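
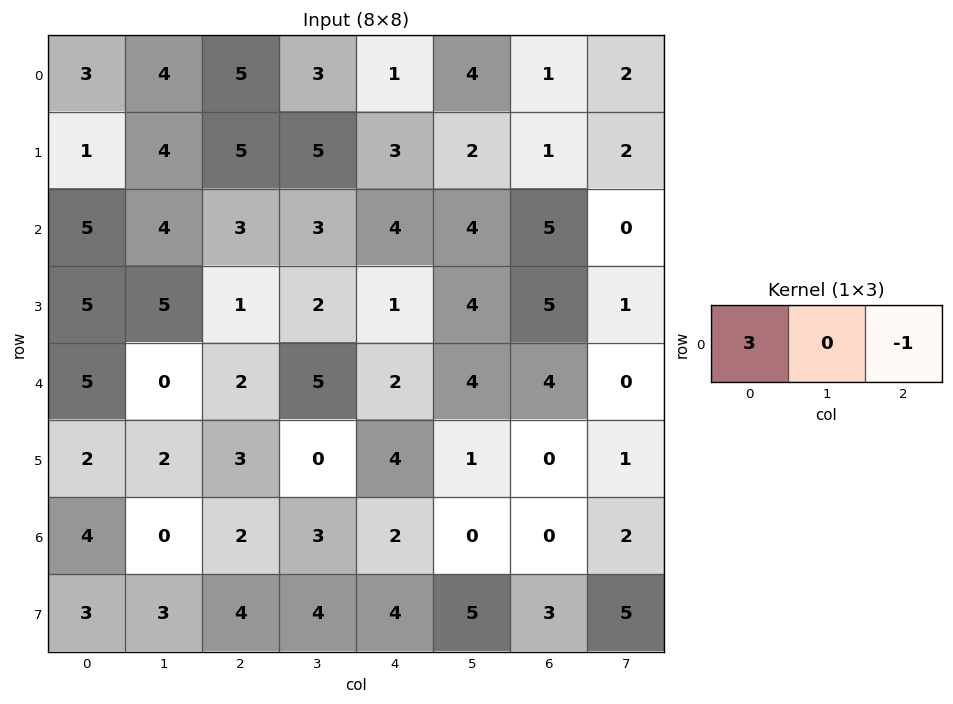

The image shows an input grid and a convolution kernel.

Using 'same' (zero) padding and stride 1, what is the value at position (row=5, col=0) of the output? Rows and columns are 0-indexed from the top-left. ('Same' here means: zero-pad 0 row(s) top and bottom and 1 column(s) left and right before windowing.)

The receptive field on the zero-padded input at this output position is [0 2 2]. Elementwise product with the kernel and sum: 0·3 + 2·-1.

-2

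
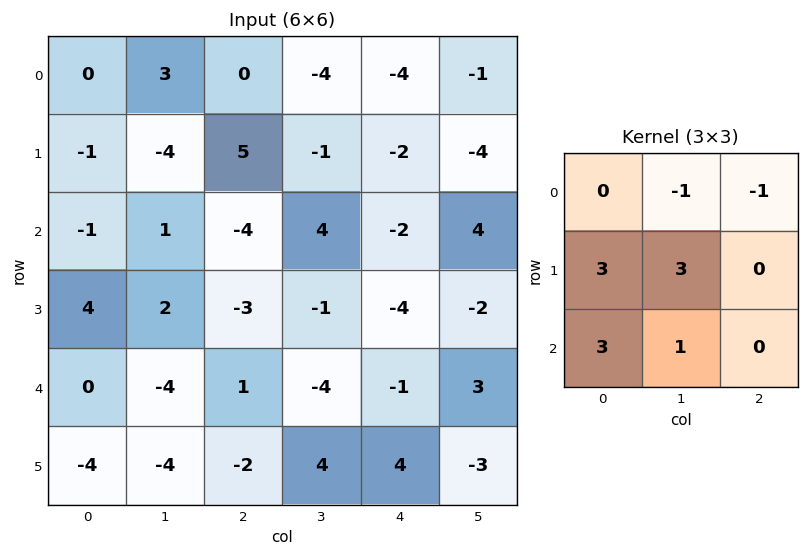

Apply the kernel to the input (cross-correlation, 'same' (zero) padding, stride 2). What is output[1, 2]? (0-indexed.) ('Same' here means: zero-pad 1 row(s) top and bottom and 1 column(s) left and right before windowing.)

The receptive field on the zero-padded input at this output position is [-1 -2 -4 / 4 -2 4 / -1 -4 -2]. Elementwise product with the kernel and sum: -2·-1 + -4·-1 + 4·3 + -2·3 + -1·3 + -4·1.

5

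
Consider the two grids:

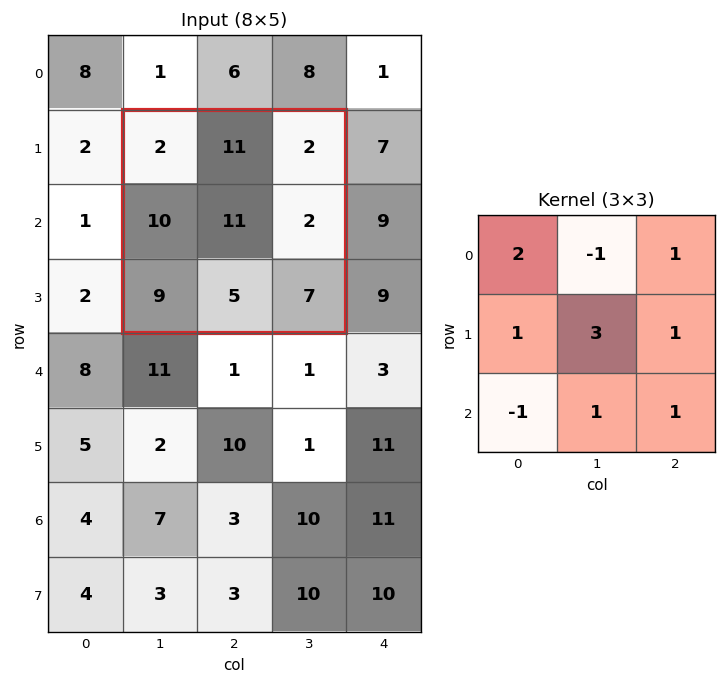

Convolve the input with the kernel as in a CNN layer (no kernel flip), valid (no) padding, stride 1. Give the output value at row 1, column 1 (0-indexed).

43

The receptive field on the input at this output position is [2 11 2 / 10 11 2 / 9 5 7]. Elementwise product with the kernel and sum: 2·2 + 11·-1 + 2·1 + 10·1 + 11·3 + 2·1 + 9·-1 + 5·1 + 7·1.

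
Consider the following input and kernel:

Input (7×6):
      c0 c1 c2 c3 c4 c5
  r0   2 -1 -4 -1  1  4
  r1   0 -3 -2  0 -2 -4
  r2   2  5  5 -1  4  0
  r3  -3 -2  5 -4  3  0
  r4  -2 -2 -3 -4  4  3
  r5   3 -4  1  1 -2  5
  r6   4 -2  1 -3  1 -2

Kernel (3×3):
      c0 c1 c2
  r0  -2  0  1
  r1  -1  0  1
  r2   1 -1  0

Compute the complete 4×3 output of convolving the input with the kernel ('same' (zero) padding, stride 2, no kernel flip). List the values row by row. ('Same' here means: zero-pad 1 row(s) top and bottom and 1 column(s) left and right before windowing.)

-1 -1 7
5 -7 -10
-7 -7 18
-6 8 4

Output[0,0]: The receptive field on the zero-padded input at this output position is [0 0 0 / 0 2 -1 / 0 0 -3]. Elementwise product with the kernel and sum: 0·-2 + 0·1 + 0·-1 + -1·1 + 0·1 + 0·-1.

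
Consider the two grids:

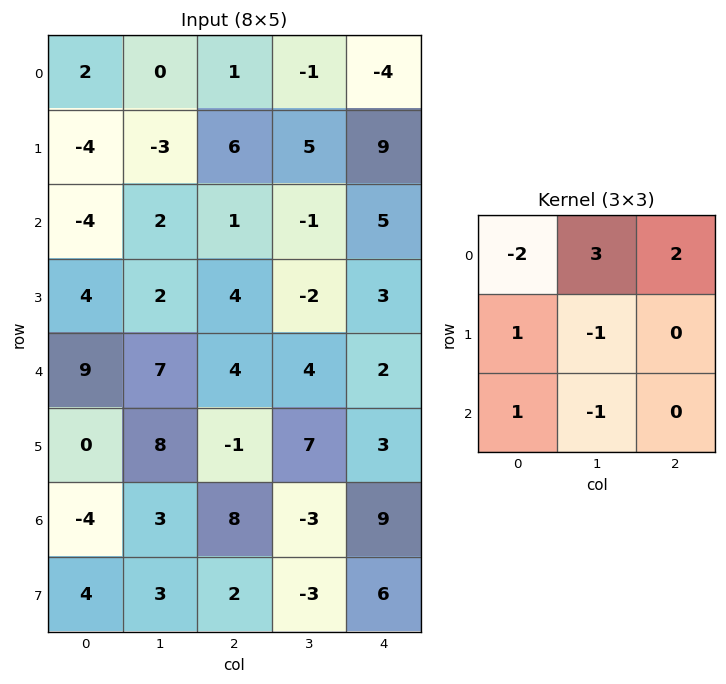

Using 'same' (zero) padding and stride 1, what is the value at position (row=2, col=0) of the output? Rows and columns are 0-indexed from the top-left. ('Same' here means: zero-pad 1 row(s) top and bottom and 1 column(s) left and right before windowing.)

The receptive field on the zero-padded input at this output position is [0 -4 -3 / 0 -4 2 / 0 4 2]. Elementwise product with the kernel and sum: 0·-2 + -4·3 + -3·2 + 0·1 + -4·-1 + 0·1 + 4·-1.

-18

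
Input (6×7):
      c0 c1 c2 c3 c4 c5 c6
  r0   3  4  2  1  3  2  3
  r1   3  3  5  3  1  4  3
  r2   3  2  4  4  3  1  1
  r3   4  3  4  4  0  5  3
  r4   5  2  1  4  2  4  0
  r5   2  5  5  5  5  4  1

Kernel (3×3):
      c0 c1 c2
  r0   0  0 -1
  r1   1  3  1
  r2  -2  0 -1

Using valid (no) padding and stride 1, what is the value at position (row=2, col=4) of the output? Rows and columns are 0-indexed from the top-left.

The receptive field on the input at this output position is [3 1 1 / 0 5 3 / 2 4 0]. Elementwise product with the kernel and sum: 1·-1 + 0·1 + 5·3 + 3·1 + 2·-2 + 0·-1.

13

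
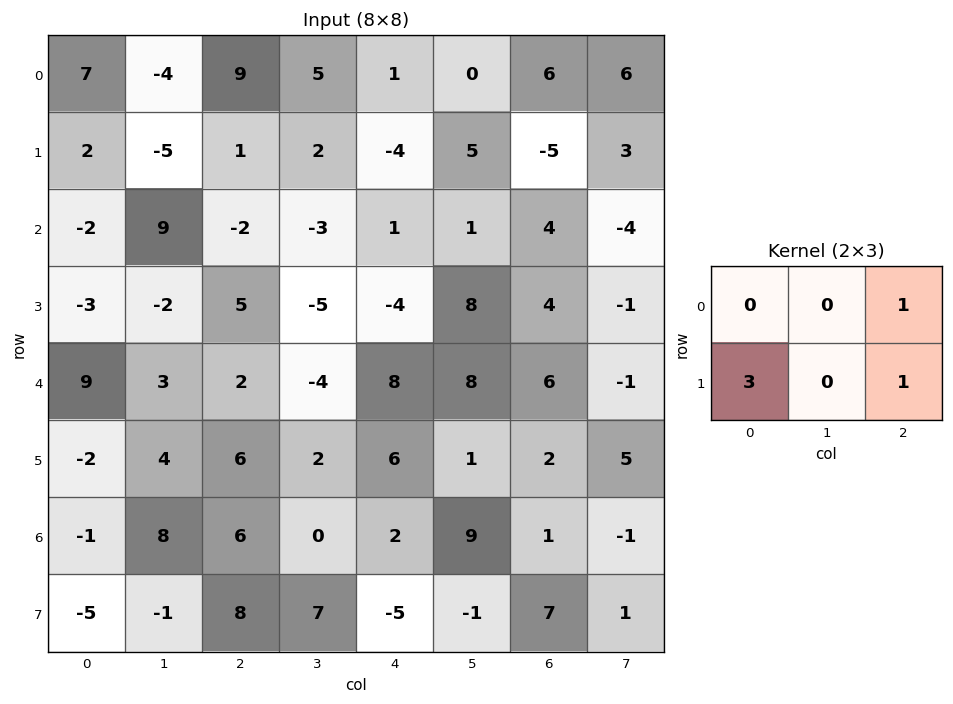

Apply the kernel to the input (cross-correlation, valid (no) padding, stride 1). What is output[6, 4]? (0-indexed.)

The receptive field on the input at this output position is [2 9 1 / -5 -1 7]. Elementwise product with the kernel and sum: 1·1 + -5·3 + 7·1.

-7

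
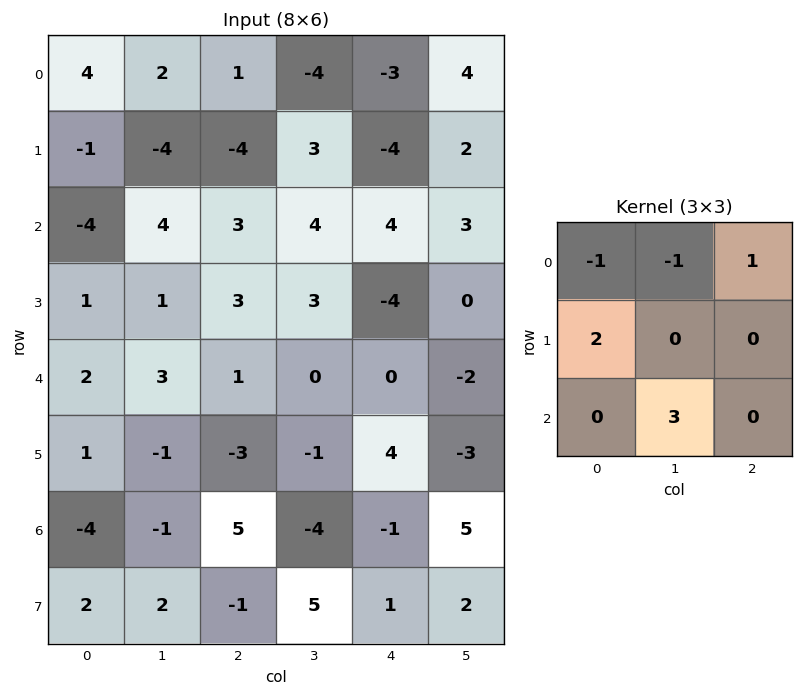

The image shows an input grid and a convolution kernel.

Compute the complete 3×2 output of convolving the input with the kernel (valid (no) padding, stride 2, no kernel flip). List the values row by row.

5 4
14 3
-5 -19

Output[0,0]: The receptive field on the input at this output position is [4 2 1 / -1 -4 -4 / -4 4 3]. Elementwise product with the kernel and sum: 4·-1 + 2·-1 + 1·1 + -1·2 + 4·3.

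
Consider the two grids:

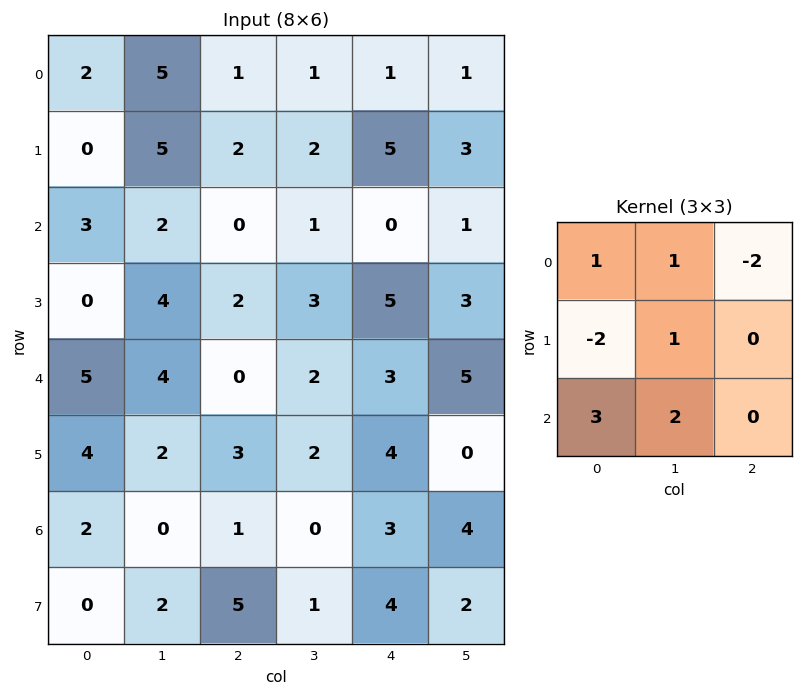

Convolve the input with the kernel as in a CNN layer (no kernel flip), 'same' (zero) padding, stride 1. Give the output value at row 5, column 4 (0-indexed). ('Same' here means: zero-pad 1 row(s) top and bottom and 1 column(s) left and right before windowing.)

1

The receptive field on the zero-padded input at this output position is [2 3 5 / 2 4 0 / 0 3 4]. Elementwise product with the kernel and sum: 2·1 + 3·1 + 5·-2 + 2·-2 + 4·1 + 0·3 + 3·2.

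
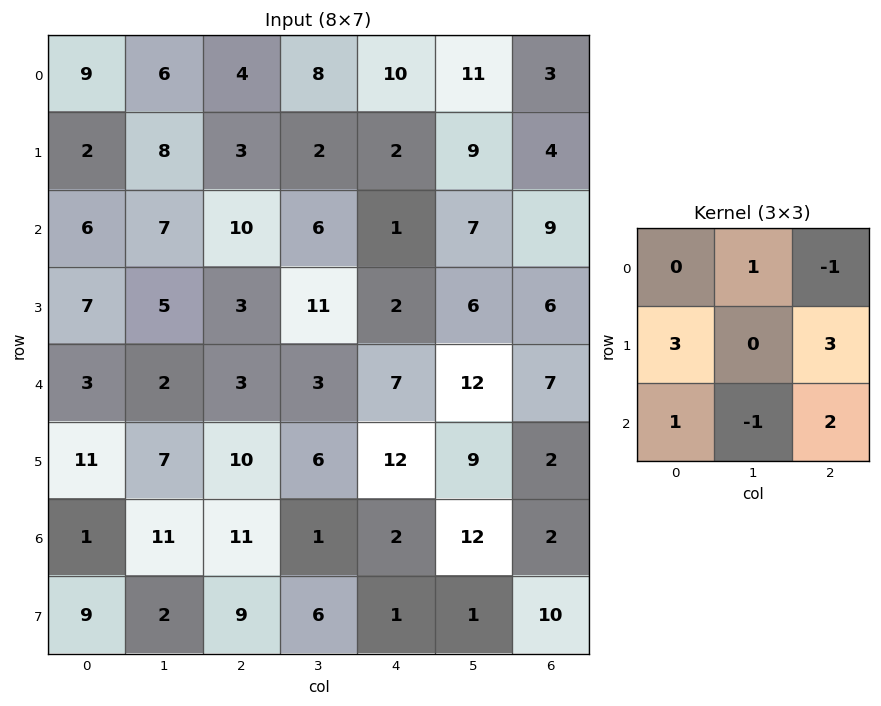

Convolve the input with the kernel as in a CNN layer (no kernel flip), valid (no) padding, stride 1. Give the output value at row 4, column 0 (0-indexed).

74

The receptive field on the input at this output position is [3 2 3 / 11 7 10 / 1 11 11]. Elementwise product with the kernel and sum: 2·1 + 3·-1 + 11·3 + 10·3 + 1·1 + 11·-1 + 11·2.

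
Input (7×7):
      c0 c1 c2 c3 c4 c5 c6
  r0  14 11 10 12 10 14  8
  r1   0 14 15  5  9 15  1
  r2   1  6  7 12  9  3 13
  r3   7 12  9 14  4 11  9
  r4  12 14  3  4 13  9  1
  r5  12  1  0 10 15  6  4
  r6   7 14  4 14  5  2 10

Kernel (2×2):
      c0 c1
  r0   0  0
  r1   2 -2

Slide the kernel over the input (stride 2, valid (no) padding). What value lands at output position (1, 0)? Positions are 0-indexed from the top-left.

The receptive field on the input at this output position is [1 6 / 7 12]. Elementwise product with the kernel and sum: 7·2 + 12·-2.

-10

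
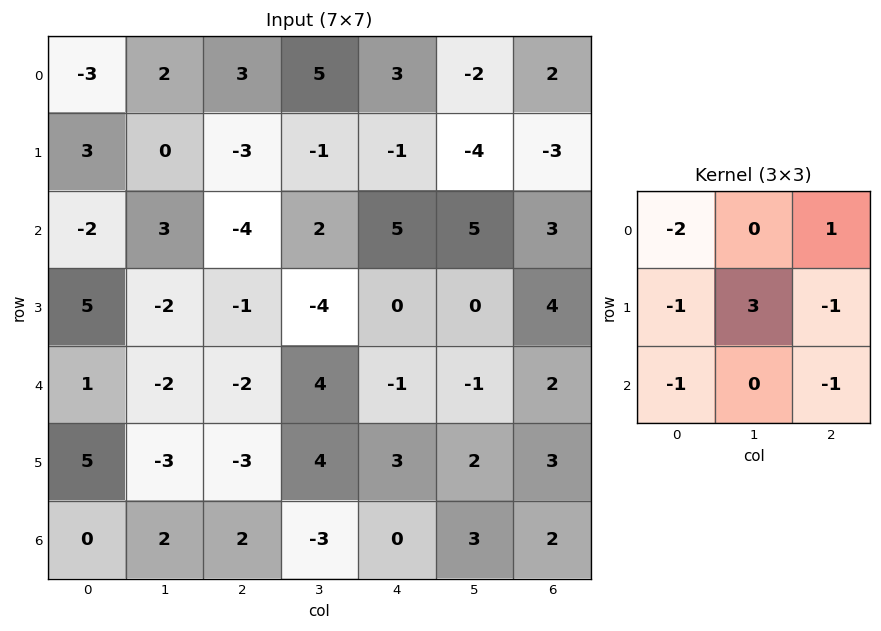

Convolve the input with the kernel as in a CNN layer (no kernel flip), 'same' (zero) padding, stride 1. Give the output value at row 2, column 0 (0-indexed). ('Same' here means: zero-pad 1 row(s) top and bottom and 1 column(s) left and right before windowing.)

The receptive field on the zero-padded input at this output position is [0 3 0 / 0 -2 3 / 0 5 -2]. Elementwise product with the kernel and sum: 0·-2 + 0·1 + 0·-1 + -2·3 + 3·-1 + 0·-1 + -2·-1.

-7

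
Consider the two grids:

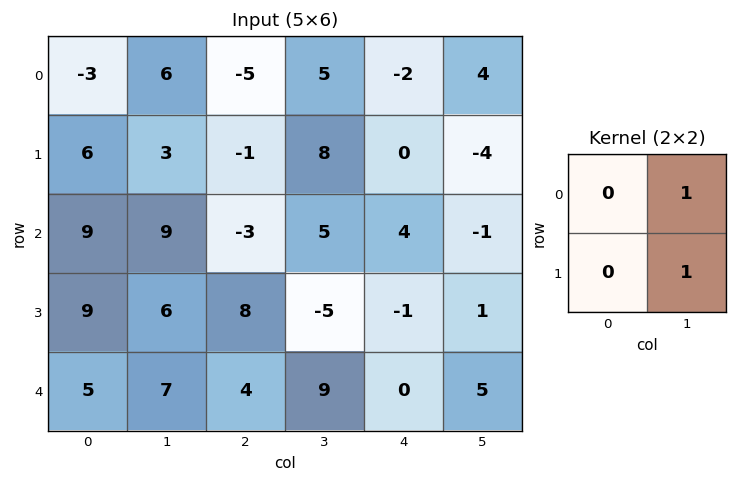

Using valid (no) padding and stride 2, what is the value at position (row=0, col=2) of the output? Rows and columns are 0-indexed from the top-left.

The receptive field on the input at this output position is [-2 4 / 0 -4]. Elementwise product with the kernel and sum: 4·1 + -4·1.

0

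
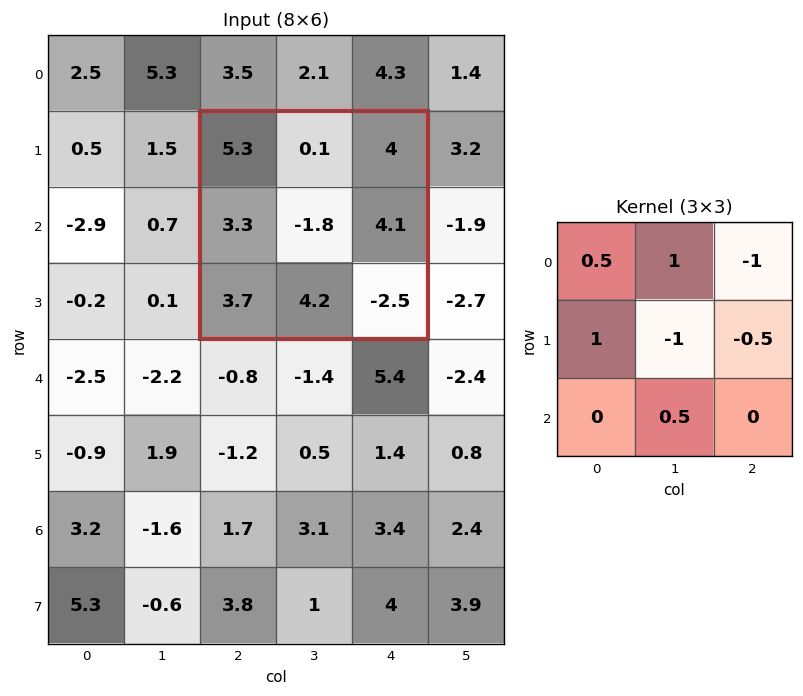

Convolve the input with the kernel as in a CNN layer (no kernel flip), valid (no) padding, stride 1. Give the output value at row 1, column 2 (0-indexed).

3.9

The receptive field on the input at this output position is [5.3 0.1 4 / 3.3 -1.8 4.1 / 3.7 4.2 -2.5]. Elementwise product with the kernel and sum: 5.3·0.5 + 0.1·1 + 4·-1 + 3.3·1 + -1.8·-1 + 4.1·-0.5 + 4.2·0.5.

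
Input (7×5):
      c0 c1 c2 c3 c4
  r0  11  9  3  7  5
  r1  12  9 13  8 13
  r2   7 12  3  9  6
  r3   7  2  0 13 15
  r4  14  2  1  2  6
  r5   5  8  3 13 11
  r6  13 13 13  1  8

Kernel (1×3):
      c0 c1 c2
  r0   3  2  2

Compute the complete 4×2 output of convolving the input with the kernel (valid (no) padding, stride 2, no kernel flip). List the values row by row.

Output[0,0]: The receptive field on the input at this output position is [11 9 3]. Elementwise product with the kernel and sum: 11·3 + 9·2 + 3·2.
Output[0,1]: The receptive field on the input at this output position is [3 7 5]. Elementwise product with the kernel and sum: 3·3 + 7·2 + 5·2.

57 33
51 39
48 19
91 57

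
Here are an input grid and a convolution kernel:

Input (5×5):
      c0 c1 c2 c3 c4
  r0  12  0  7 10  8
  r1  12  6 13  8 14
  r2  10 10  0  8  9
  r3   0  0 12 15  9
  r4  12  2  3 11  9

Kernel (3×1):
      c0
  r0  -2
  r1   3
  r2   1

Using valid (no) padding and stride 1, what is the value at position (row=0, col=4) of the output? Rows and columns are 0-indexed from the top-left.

The receptive field on the input at this output position is [8 / 14 / 9]. Elementwise product with the kernel and sum: 8·-2 + 14·3 + 9·1.

35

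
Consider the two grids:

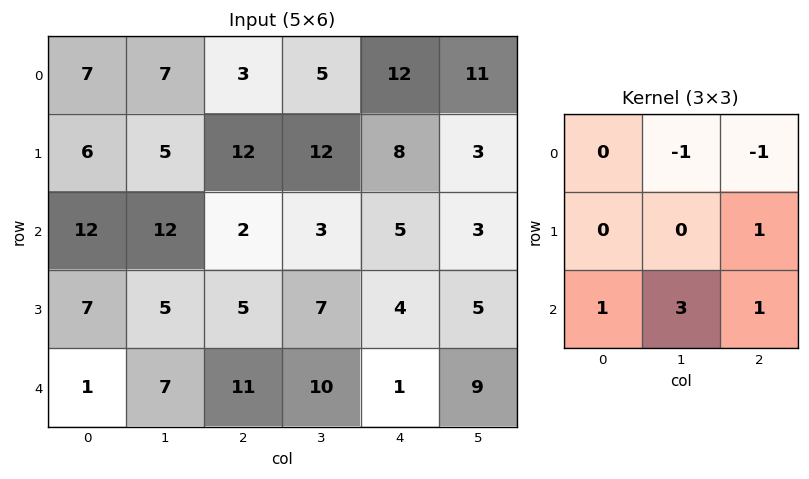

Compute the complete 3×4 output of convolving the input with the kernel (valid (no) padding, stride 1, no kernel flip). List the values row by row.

52 25 7 1
12 6 15 16
24 52 38 19

Output[0,0]: The receptive field on the input at this output position is [7 7 3 / 6 5 12 / 12 12 2]. Elementwise product with the kernel and sum: 7·-1 + 3·-1 + 12·1 + 12·1 + 12·3 + 2·1.
Output[0,1]: The receptive field on the input at this output position is [7 3 5 / 5 12 12 / 12 2 3]. Elementwise product with the kernel and sum: 3·-1 + 5·-1 + 12·1 + 12·1 + 2·3 + 3·1.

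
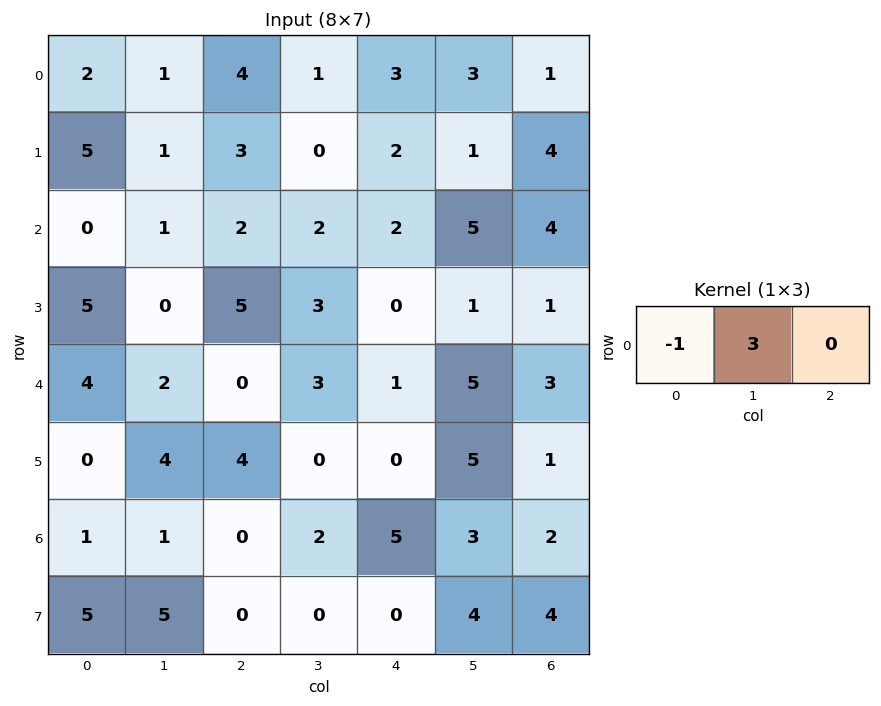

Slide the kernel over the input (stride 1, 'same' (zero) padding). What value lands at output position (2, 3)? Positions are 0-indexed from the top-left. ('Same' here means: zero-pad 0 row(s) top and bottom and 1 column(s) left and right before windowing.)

4

The receptive field on the zero-padded input at this output position is [2 2 2]. Elementwise product with the kernel and sum: 2·-1 + 2·3.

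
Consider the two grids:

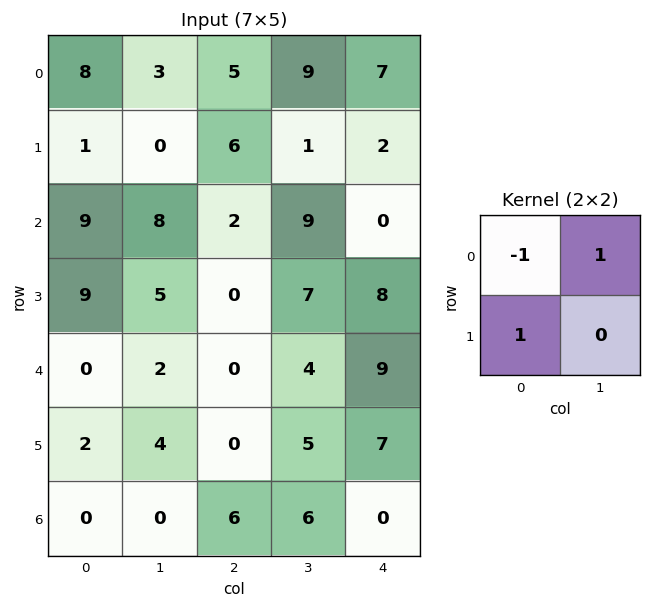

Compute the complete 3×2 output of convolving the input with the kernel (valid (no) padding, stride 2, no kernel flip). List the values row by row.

Output[0,0]: The receptive field on the input at this output position is [8 3 / 1 0]. Elementwise product with the kernel and sum: 8·-1 + 3·1 + 1·1.

-4 10
8 7
4 4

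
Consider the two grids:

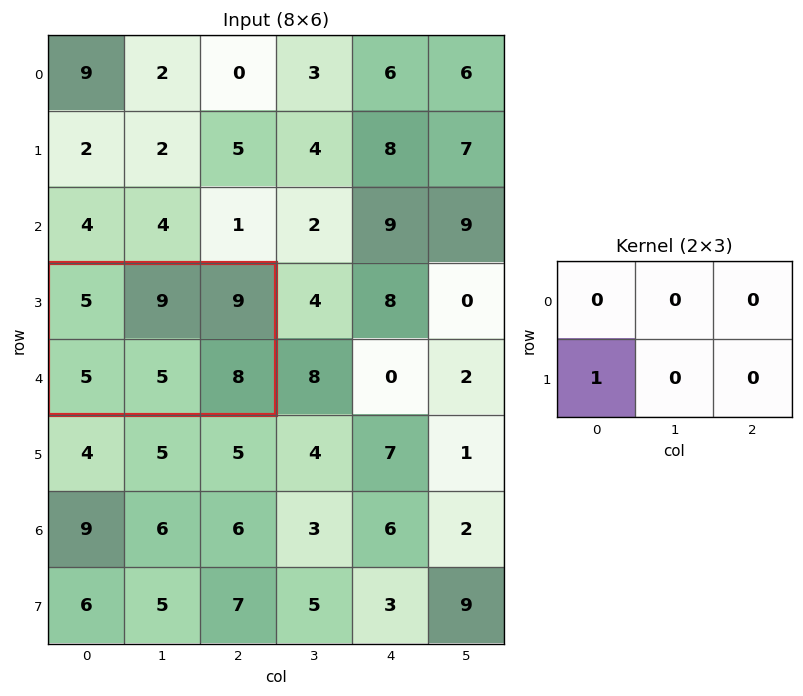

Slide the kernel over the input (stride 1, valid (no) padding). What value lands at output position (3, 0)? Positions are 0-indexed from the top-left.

5

The receptive field on the input at this output position is [5 9 9 / 5 5 8]. Elementwise product with the kernel and sum: 5·1.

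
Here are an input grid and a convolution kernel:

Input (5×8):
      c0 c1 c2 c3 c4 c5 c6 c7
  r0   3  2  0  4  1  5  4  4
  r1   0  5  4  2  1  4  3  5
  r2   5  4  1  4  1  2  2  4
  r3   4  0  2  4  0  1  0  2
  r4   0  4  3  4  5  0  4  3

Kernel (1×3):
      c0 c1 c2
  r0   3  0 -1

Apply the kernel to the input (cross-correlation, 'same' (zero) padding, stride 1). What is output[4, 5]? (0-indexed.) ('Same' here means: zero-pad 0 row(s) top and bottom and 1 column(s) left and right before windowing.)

The receptive field on the zero-padded input at this output position is [5 0 4]. Elementwise product with the kernel and sum: 5·3 + 4·-1.

11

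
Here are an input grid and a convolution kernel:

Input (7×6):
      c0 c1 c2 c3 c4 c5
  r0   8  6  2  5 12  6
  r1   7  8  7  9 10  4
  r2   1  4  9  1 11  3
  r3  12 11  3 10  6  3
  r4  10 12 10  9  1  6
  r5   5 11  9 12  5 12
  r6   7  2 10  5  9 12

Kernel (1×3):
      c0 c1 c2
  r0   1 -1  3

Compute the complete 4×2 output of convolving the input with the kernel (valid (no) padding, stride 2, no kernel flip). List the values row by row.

Output[0,0]: The receptive field on the input at this output position is [8 6 2]. Elementwise product with the kernel and sum: 8·1 + 6·-1 + 2·3.

8 33
24 41
28 4
35 32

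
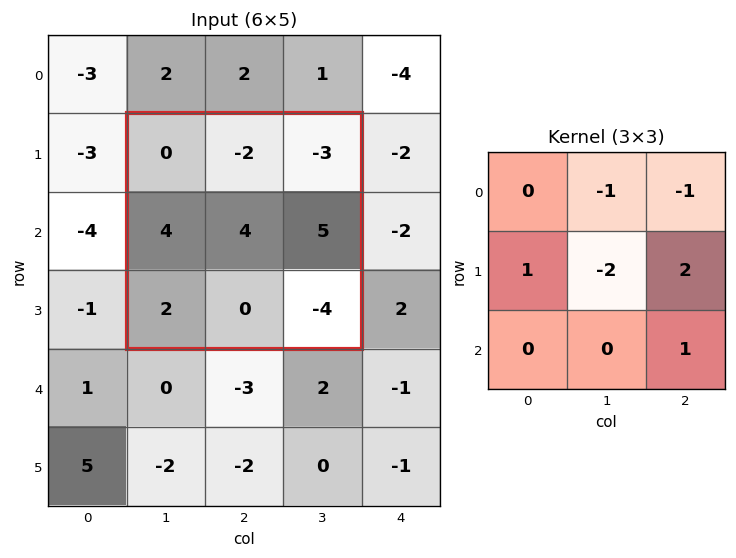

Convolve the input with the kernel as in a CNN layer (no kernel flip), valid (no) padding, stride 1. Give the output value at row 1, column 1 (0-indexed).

The receptive field on the input at this output position is [0 -2 -3 / 4 4 5 / 2 0 -4]. Elementwise product with the kernel and sum: -2·-1 + -3·-1 + 4·1 + 4·-2 + 5·2 + -4·1.

7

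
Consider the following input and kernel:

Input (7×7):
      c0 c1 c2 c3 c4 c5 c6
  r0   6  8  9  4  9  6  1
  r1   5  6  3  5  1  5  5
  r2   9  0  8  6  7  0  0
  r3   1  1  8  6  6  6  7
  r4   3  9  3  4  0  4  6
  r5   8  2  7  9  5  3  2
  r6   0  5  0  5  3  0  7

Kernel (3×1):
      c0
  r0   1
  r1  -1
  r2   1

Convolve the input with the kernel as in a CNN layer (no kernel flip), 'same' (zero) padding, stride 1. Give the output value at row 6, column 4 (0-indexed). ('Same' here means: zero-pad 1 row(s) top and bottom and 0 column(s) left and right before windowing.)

2

The receptive field on the zero-padded input at this output position is [5 / 3 / 0]. Elementwise product with the kernel and sum: 5·1 + 3·-1 + 0·1.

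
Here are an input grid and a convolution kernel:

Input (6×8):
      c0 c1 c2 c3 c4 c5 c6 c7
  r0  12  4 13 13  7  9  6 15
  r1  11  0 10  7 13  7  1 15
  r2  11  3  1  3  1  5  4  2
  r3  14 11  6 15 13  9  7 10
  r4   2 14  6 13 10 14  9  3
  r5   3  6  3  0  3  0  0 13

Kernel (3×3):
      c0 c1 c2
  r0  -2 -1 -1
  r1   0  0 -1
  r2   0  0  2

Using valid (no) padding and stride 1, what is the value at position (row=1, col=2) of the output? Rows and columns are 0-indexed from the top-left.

-15

The receptive field on the input at this output position is [10 7 13 / 1 3 1 / 6 15 13]. Elementwise product with the kernel and sum: 10·-2 + 7·-1 + 13·-1 + 1·-1 + 13·2.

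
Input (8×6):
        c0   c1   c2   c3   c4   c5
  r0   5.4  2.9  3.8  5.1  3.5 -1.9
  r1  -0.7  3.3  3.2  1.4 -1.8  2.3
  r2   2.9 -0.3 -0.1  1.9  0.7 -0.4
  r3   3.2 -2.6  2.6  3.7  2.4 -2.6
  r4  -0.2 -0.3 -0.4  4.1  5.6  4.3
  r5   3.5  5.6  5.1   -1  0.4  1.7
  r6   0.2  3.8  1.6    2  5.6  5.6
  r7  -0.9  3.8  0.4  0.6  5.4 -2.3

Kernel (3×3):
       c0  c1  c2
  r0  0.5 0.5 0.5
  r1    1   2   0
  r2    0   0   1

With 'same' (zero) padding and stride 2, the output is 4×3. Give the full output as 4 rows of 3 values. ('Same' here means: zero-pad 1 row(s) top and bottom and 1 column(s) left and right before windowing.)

Output[0,0]: The receptive field on the zero-padded input at this output position is [0 0 0 / 0 5.4 2.9 / 0 -0.7 3.3]. Elementwise product with the kernel and sum: 0·0.5 + 0·0.5 + 0·0.5 + 0·1 + 5.4·2 + 3.3·1.
Output[0,1]: The receptive field on the zero-padded input at this output position is [0 0 0 / 2.9 3.8 5.1 / 3.3 3.2 1.4]. Elementwise product with the kernel and sum: 0·0.5 + 0·0.5 + 0·0.5 + 2.9·1 + 3.8·2 + 1.4·1.

14.1 11.9 14.4
4.5 7.15 1.65
5.5 -0.25 18.75
8.75 12.45 11.45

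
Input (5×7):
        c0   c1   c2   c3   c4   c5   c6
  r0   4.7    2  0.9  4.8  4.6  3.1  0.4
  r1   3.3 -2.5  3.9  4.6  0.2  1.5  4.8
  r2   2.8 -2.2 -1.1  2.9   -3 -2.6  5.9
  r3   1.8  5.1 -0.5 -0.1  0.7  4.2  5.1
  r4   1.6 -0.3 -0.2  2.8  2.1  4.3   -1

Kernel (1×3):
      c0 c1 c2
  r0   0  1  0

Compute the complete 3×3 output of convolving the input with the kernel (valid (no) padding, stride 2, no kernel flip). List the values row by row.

Output[0,0]: The receptive field on the input at this output position is [4.7 2 0.9]. Elementwise product with the kernel and sum: 2·1.
Output[0,1]: The receptive field on the input at this output position is [0.9 4.8 4.6]. Elementwise product with the kernel and sum: 4.8·1.

2 4.8 3.1
-2.2 2.9 -2.6
-0.3 2.8 4.3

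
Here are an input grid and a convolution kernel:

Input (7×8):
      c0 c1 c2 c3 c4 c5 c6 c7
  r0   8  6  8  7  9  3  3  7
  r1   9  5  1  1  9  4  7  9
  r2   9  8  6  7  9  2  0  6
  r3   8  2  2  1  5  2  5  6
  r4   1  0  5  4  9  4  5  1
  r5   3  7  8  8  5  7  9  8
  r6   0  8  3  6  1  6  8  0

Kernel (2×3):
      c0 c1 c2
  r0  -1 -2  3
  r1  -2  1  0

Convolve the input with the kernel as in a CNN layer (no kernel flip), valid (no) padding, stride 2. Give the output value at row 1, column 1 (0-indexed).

4

The receptive field on the input at this output position is [6 7 9 / 2 1 5]. Elementwise product with the kernel and sum: 6·-1 + 7·-2 + 9·3 + 2·-2 + 1·1.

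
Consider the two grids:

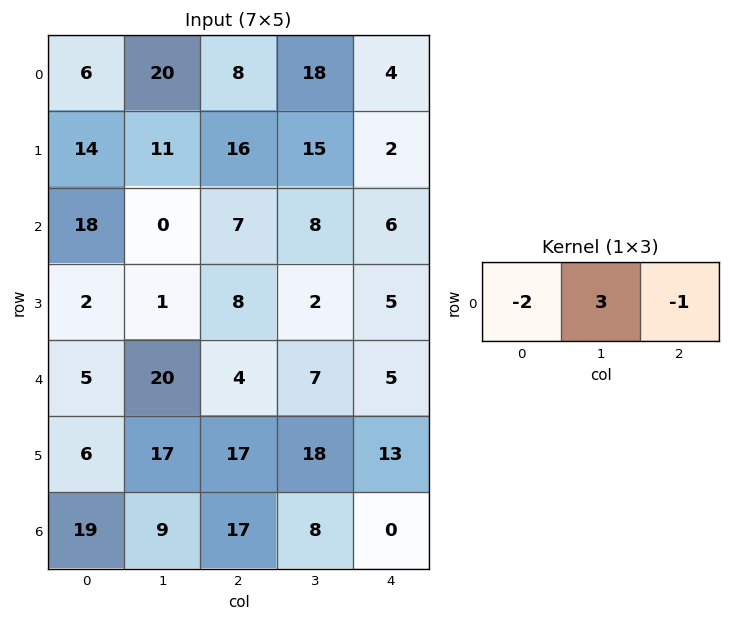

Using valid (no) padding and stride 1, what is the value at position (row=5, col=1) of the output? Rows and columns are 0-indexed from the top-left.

-1

The receptive field on the input at this output position is [17 17 18]. Elementwise product with the kernel and sum: 17·-2 + 17·3 + 18·-1.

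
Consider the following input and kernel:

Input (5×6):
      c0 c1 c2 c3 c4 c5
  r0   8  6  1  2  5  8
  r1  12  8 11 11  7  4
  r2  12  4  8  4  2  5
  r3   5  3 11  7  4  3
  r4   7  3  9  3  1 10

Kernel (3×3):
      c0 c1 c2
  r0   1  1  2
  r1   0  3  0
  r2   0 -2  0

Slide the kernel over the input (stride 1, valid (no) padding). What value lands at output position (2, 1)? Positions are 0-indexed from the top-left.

35

The receptive field on the input at this output position is [4 8 4 / 3 11 7 / 3 9 3]. Elementwise product with the kernel and sum: 4·1 + 8·1 + 4·2 + 11·3 + 9·-2.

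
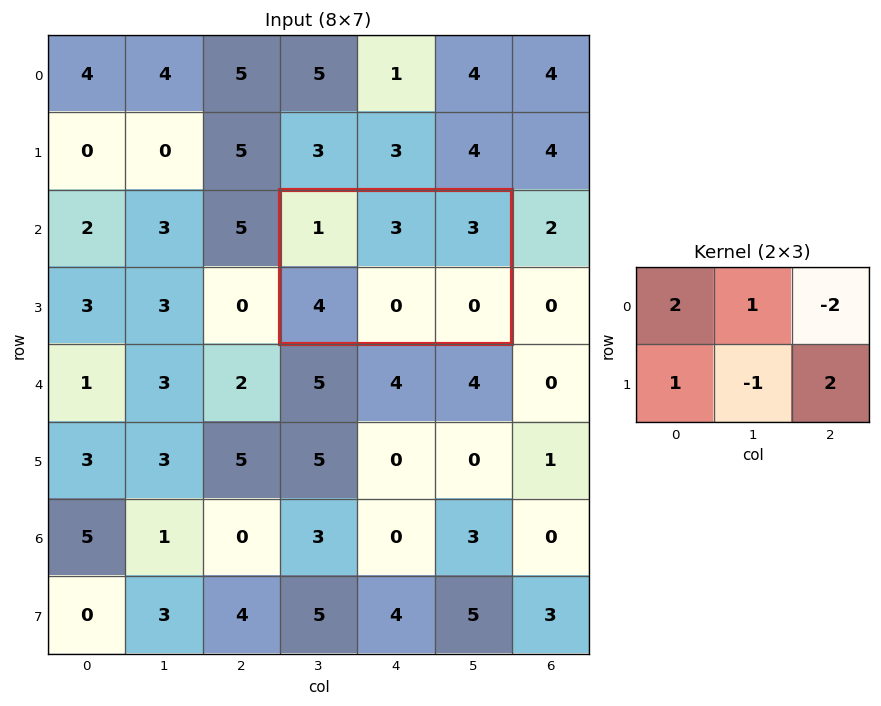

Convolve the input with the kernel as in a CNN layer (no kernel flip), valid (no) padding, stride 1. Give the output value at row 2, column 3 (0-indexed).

3

The receptive field on the input at this output position is [1 3 3 / 4 0 0]. Elementwise product with the kernel and sum: 1·2 + 3·1 + 3·-2 + 4·1 + 0·-1 + 0·2.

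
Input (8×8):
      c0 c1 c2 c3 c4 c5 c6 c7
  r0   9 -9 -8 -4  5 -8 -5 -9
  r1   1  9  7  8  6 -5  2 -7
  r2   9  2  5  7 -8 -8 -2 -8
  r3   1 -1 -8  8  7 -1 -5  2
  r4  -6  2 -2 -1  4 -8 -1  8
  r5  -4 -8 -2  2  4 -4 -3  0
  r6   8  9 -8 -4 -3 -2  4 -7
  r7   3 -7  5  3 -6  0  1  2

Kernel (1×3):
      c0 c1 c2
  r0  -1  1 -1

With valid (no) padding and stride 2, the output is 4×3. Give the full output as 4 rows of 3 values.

-10 -1 -8
-12 10 2
10 -3 -11
9 7 -3

Output[0,0]: The receptive field on the input at this output position is [9 -9 -8]. Elementwise product with the kernel and sum: 9·-1 + -9·1 + -8·-1.
Output[0,1]: The receptive field on the input at this output position is [-8 -4 5]. Elementwise product with the kernel and sum: -8·-1 + -4·1 + 5·-1.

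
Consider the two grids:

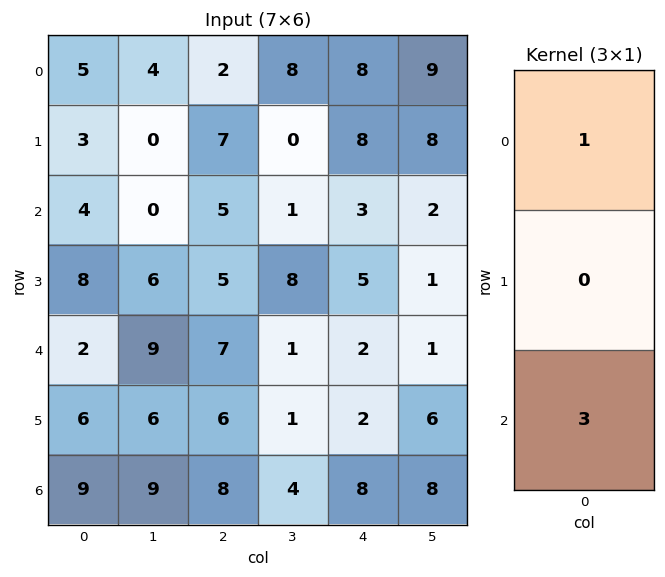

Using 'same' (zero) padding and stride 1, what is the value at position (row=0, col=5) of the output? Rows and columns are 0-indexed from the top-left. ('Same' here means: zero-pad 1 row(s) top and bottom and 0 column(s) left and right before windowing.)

24

The receptive field on the zero-padded input at this output position is [0 / 9 / 8]. Elementwise product with the kernel and sum: 0·1 + 8·3.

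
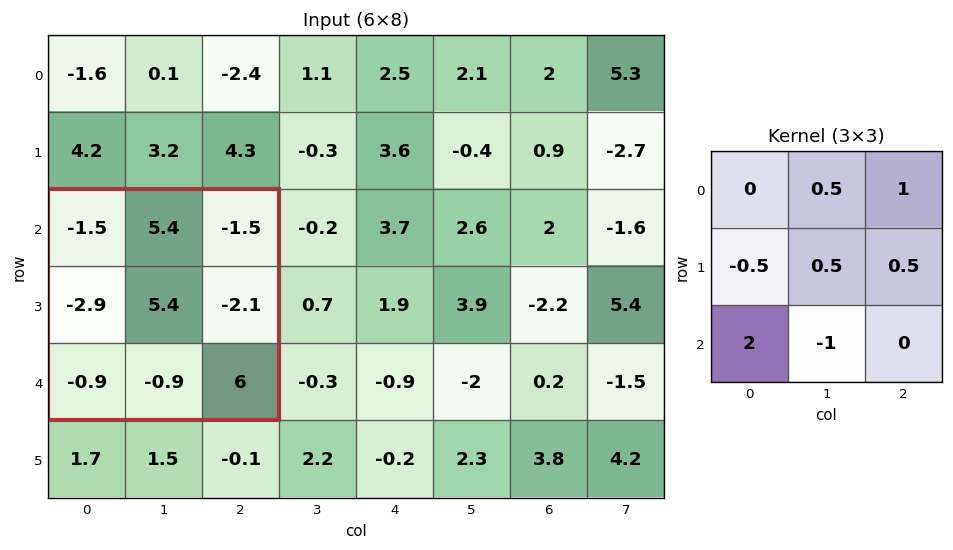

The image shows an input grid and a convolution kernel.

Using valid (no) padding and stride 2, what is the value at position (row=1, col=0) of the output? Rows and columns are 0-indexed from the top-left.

The receptive field on the input at this output position is [-1.5 5.4 -1.5 / -2.9 5.4 -2.1 / -0.9 -0.9 6]. Elementwise product with the kernel and sum: 5.4·0.5 + -1.5·1 + -2.9·-0.5 + 5.4·0.5 + -2.1·0.5 + -0.9·2 + -0.9·-1.

3.4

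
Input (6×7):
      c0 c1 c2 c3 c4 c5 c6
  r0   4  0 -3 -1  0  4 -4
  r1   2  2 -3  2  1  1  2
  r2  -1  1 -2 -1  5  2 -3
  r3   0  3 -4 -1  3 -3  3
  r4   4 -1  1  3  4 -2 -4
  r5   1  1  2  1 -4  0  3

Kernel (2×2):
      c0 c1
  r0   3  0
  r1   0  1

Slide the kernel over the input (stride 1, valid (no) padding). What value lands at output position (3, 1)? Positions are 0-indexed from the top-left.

The receptive field on the input at this output position is [3 -4 / -1 1]. Elementwise product with the kernel and sum: 3·3 + 1·1.

10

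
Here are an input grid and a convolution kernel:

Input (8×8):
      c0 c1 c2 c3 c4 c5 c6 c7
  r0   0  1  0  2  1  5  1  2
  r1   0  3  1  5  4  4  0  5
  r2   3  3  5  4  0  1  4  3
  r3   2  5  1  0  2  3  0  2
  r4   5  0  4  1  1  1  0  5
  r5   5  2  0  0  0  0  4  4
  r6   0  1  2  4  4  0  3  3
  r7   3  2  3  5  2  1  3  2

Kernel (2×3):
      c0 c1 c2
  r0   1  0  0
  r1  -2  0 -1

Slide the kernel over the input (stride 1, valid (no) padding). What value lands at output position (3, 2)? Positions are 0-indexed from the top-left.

-8

The receptive field on the input at this output position is [1 0 2 / 4 1 1]. Elementwise product with the kernel and sum: 1·1 + 4·-2 + 1·-1.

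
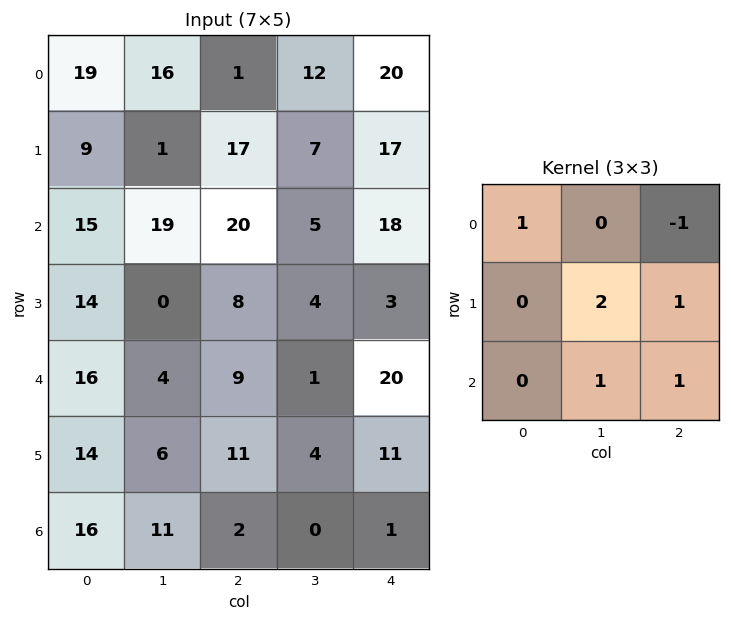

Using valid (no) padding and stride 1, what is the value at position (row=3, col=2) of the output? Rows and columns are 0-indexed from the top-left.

42

The receptive field on the input at this output position is [8 4 3 / 9 1 20 / 11 4 11]. Elementwise product with the kernel and sum: 8·1 + 3·-1 + 1·2 + 20·1 + 4·1 + 11·1.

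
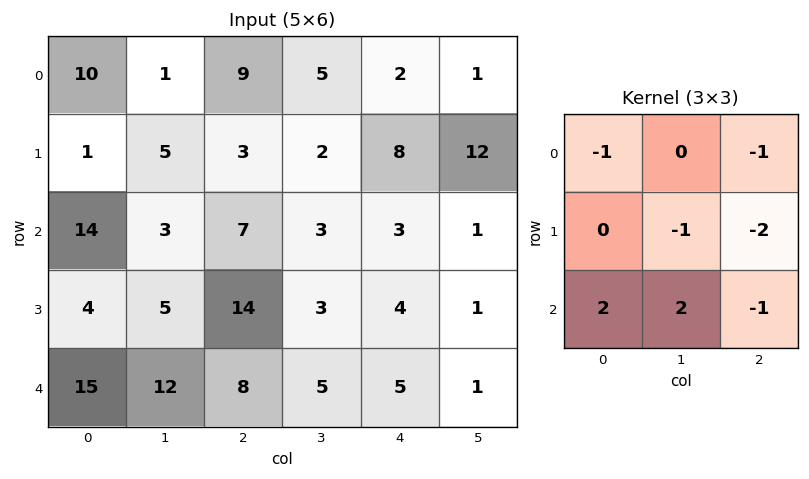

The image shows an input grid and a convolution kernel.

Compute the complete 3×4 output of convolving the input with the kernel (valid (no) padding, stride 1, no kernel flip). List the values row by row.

-3 4 -12 -27
-17 15 10 -6
-8 9 0 9

Output[0,0]: The receptive field on the input at this output position is [10 1 9 / 1 5 3 / 14 3 7]. Elementwise product with the kernel and sum: 10·-1 + 9·-1 + 5·-1 + 3·-2 + 14·2 + 3·2 + 7·-1.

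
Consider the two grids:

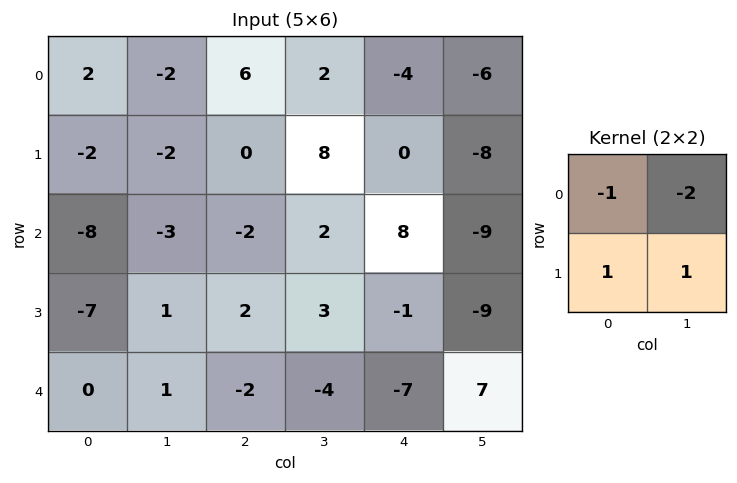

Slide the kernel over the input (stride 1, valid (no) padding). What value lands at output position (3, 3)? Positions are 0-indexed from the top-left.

-12

The receptive field on the input at this output position is [3 -1 / -4 -7]. Elementwise product with the kernel and sum: 3·-1 + -1·-2 + -4·1 + -7·1.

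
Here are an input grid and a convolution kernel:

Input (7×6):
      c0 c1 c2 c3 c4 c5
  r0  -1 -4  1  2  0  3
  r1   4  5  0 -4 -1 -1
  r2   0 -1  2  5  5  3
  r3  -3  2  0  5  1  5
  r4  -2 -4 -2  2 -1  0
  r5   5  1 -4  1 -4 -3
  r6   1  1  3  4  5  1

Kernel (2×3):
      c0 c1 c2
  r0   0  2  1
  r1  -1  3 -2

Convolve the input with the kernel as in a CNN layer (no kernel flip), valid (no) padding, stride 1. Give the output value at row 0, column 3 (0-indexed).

The receptive field on the input at this output position is [2 0 3 / -4 -1 -1]. Elementwise product with the kernel and sum: 0·2 + 3·1 + -4·-1 + -1·3 + -1·-2.

6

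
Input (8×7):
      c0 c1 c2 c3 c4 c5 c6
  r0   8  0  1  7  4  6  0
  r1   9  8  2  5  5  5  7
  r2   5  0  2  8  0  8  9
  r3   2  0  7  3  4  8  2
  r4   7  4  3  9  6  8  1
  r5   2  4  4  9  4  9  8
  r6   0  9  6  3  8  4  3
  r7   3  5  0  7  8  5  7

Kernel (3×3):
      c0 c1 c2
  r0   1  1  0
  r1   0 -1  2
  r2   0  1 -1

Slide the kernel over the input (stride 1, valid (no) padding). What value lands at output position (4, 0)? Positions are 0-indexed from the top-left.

The receptive field on the input at this output position is [7 4 3 / 2 4 4 / 0 9 6]. Elementwise product with the kernel and sum: 7·1 + 4·1 + 4·-1 + 4·2 + 9·1 + 6·-1.

18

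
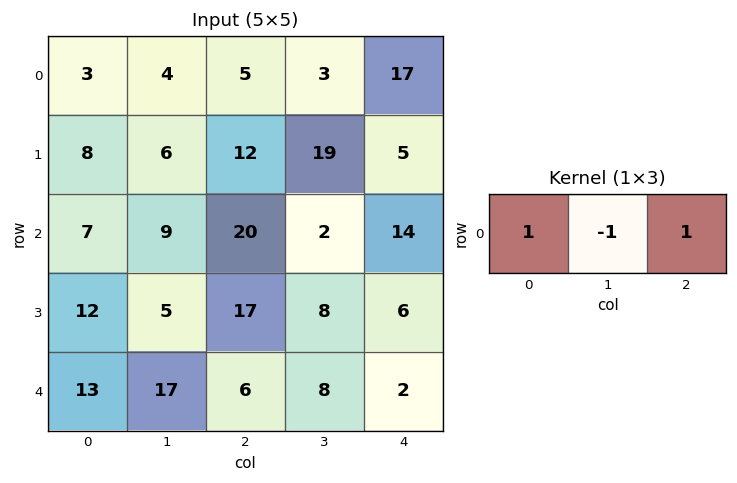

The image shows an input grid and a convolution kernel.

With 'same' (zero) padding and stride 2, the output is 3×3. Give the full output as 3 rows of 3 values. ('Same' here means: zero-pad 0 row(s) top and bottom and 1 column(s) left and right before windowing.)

Output[0,0]: The receptive field on the zero-padded input at this output position is [0 3 4]. Elementwise product with the kernel and sum: 0·1 + 3·-1 + 4·1.

1 2 -14
2 -9 -12
4 19 6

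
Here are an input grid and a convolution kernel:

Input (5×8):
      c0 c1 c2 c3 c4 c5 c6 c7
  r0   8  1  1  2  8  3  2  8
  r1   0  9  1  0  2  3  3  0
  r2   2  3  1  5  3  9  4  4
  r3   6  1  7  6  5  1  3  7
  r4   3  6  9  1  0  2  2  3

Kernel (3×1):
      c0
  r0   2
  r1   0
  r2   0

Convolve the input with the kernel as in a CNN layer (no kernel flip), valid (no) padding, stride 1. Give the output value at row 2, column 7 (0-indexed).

8

The receptive field on the input at this output position is [4 / 7 / 3]. Elementwise product with the kernel and sum: 4·2.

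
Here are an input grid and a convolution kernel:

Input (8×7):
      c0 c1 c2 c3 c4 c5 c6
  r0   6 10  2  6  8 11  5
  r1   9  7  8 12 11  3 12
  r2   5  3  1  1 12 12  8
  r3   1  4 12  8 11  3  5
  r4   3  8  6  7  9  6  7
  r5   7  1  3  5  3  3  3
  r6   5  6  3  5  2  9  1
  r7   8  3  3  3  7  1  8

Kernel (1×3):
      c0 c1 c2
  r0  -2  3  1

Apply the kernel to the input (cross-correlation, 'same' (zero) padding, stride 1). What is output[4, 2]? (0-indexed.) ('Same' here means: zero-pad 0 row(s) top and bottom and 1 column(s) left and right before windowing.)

The receptive field on the zero-padded input at this output position is [8 6 7]. Elementwise product with the kernel and sum: 8·-2 + 6·3 + 7·1.

9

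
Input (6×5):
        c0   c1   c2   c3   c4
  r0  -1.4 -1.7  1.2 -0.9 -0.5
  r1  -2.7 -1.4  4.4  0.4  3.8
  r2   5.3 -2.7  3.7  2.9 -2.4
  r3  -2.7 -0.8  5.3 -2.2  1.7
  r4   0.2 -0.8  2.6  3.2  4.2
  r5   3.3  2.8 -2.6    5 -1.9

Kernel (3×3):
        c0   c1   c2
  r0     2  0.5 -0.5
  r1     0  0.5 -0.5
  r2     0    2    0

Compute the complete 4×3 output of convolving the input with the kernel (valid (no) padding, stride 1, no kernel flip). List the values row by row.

Output[0,0]: The receptive field on the input at this output position is [-1.4 -1.7 1.2 / -2.7 -1.4 4.4 / 5.3 -2.7 3.7]. Elementwise product with the kernel and sum: -1.4·2 + -1.7·0.5 + 1.2·-0.5 + -1.4·0.5 + 4.4·-0.5 + -2.7·2.
Output[0,1]: The receptive field on the input at this output position is [-1.7 1.2 -0.9 / -1.4 4.4 0.4 / -2.7 3.7 2.9]. Elementwise product with the kernel and sum: -1.7·2 + 1.2·0.5 + -0.9·-0.5 + 4.4·0.5 + 0.4·-0.5 + 3.7·2.

-12.55 7.05 6.3
-13.1 10.2 5.35
2.75 3.95 14.5
-4.55 -3.35 18.15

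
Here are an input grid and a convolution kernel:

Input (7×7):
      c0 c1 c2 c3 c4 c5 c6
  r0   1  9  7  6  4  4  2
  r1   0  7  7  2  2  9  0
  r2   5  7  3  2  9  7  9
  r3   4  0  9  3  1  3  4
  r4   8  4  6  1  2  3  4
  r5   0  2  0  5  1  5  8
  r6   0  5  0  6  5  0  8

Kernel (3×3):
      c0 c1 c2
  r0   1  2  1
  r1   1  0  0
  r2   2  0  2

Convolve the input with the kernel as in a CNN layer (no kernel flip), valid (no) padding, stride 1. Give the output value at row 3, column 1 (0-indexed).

The receptive field on the input at this output position is [0 9 3 / 4 6 1 / 2 0 5]. Elementwise product with the kernel and sum: 0·1 + 9·2 + 3·1 + 4·1 + 2·2 + 5·2.

39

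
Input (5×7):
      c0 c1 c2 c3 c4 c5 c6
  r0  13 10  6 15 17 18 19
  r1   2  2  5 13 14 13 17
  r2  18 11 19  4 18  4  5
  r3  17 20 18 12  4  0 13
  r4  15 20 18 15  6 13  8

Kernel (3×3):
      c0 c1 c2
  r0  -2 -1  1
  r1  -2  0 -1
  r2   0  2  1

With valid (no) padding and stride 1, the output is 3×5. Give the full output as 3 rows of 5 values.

Output[0,0]: The receptive field on the input at this output position is [13 10 6 / 2 2 5 / 18 11 19]. Elementwise product with the kernel and sum: 13·-2 + 10·-1 + 6·1 + 2·-2 + 5·-1 + 11·2 + 19·1.
Output[0,1]: The receptive field on the input at this output position is [10 6 15 / 2 5 13 / 11 19 4]. Elementwise product with the kernel and sum: 10·-2 + 6·-1 + 15·1 + 2·-2 + 13·-1 + 19·2 + 4·1.

2 14 -8 -28 -65
2 26 -37 -31 -52
-22 -38 -28 -21 -22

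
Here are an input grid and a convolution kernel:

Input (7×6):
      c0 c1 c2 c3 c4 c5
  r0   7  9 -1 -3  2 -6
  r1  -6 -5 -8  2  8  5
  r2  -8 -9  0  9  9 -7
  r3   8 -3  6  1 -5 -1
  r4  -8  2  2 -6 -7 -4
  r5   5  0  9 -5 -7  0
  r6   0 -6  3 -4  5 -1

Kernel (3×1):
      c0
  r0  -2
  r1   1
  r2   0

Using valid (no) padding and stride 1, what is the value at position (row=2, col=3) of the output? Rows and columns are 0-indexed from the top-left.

-17

The receptive field on the input at this output position is [9 / 1 / -6]. Elementwise product with the kernel and sum: 9·-2 + 1·1.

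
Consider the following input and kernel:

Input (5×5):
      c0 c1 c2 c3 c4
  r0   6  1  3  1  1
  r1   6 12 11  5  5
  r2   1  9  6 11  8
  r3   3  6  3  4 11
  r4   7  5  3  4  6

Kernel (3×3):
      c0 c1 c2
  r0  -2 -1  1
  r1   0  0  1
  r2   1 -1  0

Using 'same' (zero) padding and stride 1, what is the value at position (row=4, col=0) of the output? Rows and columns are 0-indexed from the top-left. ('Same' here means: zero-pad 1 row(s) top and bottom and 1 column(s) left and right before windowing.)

The receptive field on the zero-padded input at this output position is [0 3 6 / 0 7 5 / 0 0 0]. Elementwise product with the kernel and sum: 0·-2 + 3·-1 + 6·1 + 5·1 + 0·1 + 0·-1.

8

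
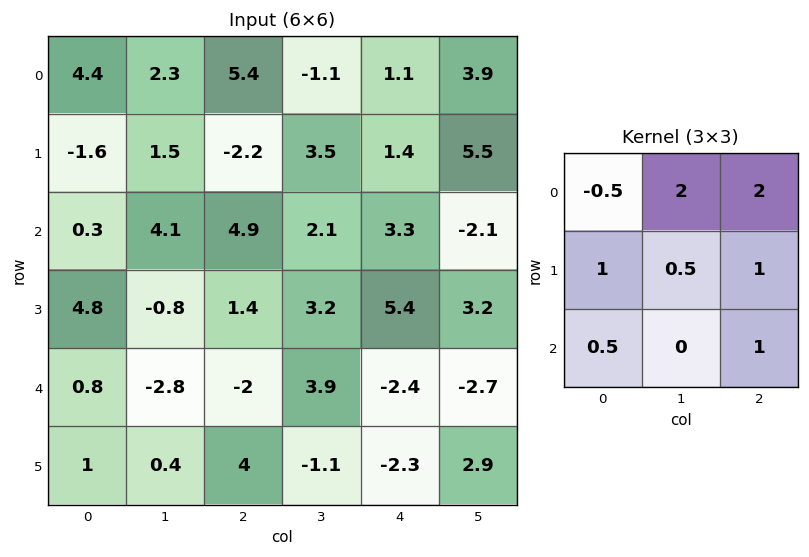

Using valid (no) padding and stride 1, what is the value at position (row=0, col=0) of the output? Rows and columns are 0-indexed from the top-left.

15.2

The receptive field on the input at this output position is [4.4 2.3 5.4 / -1.6 1.5 -2.2 / 0.3 4.1 4.9]. Elementwise product with the kernel and sum: 4.4·-0.5 + 2.3·2 + 5.4·2 + -1.6·1 + 1.5·0.5 + -2.2·1 + 0.3·0.5 + 4.9·1.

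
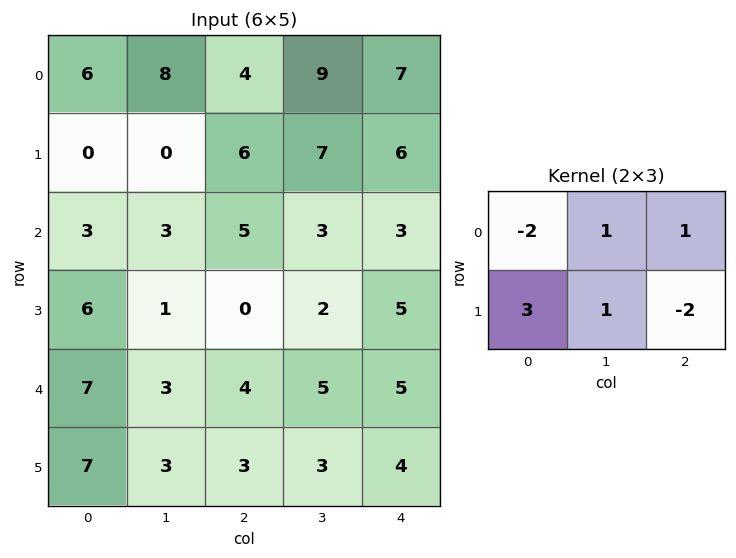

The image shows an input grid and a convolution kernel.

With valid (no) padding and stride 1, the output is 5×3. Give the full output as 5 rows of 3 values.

Output[0,0]: The receptive field on the input at this output position is [6 8 4 / 0 0 6]. Elementwise product with the kernel and sum: 6·-2 + 8·1 + 4·1 + 0·3 + 0·1 + 6·-2.
Output[0,1]: The receptive field on the input at this output position is [8 4 9 / 0 6 7]. Elementwise product with the kernel and sum: 8·-2 + 4·1 + 9·1 + 0·3 + 6·1 + 7·-2.

-12 -11 21
8 21 13
21 1 -12
5 3 14
11 9 6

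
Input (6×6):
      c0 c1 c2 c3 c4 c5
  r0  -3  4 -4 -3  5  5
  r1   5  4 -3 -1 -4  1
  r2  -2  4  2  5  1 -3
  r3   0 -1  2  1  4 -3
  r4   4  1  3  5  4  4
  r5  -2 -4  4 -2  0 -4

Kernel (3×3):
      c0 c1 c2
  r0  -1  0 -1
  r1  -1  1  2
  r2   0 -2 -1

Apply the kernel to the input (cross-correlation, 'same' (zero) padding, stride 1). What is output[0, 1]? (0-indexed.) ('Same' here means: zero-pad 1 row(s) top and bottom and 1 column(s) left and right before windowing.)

-6

The receptive field on the zero-padded input at this output position is [0 0 0 / -3 4 -4 / 5 4 -3]. Elementwise product with the kernel and sum: 0·-1 + 0·-1 + -3·-1 + 4·1 + -4·2 + 4·-2 + -3·-1.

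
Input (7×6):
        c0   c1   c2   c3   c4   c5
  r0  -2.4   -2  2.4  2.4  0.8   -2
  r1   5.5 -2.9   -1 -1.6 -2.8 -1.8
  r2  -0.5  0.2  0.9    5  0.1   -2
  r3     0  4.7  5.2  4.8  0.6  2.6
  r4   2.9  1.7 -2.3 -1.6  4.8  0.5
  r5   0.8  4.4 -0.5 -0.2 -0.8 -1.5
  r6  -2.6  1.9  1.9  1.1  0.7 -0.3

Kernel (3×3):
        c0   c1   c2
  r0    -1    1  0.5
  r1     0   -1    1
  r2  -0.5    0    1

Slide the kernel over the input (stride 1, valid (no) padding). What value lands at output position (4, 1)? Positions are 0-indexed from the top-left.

-4.35

The receptive field on the input at this output position is [1.7 -2.3 -1.6 / 4.4 -0.5 -0.2 / 1.9 1.9 1.1]. Elementwise product with the kernel and sum: 1.7·-1 + -2.3·1 + -1.6·0.5 + -0.5·-1 + -0.2·1 + 1.9·-0.5 + 1.1·1.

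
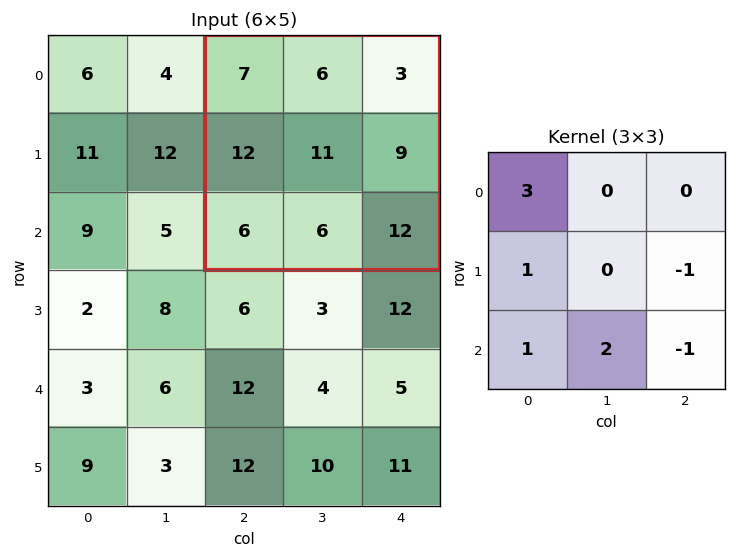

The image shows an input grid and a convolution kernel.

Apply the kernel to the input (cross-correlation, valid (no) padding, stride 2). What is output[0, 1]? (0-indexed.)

30

The receptive field on the input at this output position is [7 6 3 / 12 11 9 / 6 6 12]. Elementwise product with the kernel and sum: 7·3 + 12·1 + 9·-1 + 6·1 + 6·2 + 12·-1.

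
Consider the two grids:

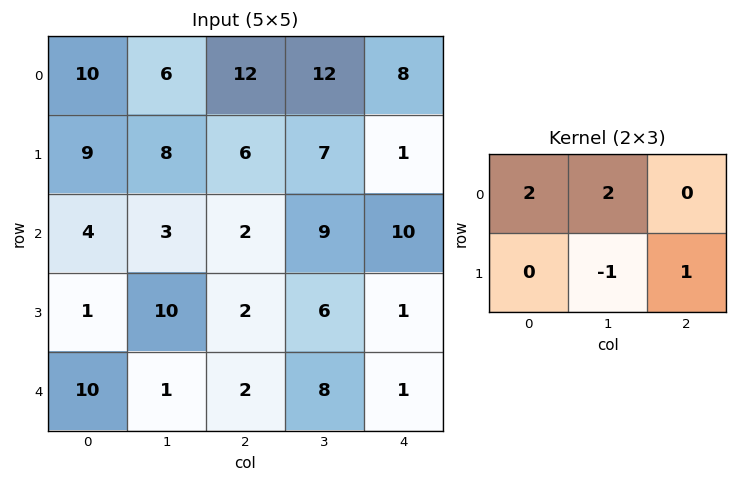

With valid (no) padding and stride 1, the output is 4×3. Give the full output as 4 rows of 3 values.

Output[0,0]: The receptive field on the input at this output position is [10 6 12 / 9 8 6]. Elementwise product with the kernel and sum: 10·2 + 6·2 + 8·-1 + 6·1.
Output[0,1]: The receptive field on the input at this output position is [6 12 12 / 8 6 7]. Elementwise product with the kernel and sum: 6·2 + 12·2 + 6·-1 + 7·1.

30 37 42
33 35 27
6 14 17
23 30 9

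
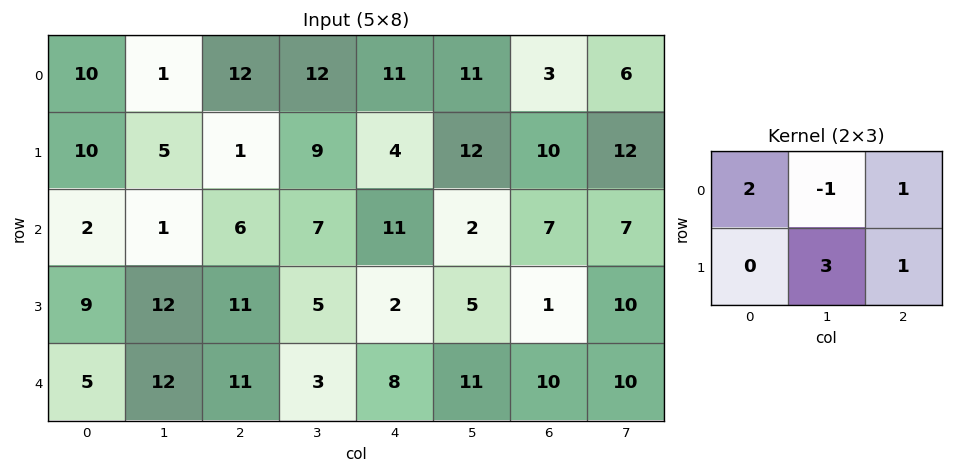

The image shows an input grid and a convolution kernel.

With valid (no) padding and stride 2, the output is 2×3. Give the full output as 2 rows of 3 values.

47 54 60
56 33 43

Output[0,0]: The receptive field on the input at this output position is [10 1 12 / 10 5 1]. Elementwise product with the kernel and sum: 10·2 + 1·-1 + 12·1 + 5·3 + 1·1.
Output[0,1]: The receptive field on the input at this output position is [12 12 11 / 1 9 4]. Elementwise product with the kernel and sum: 12·2 + 12·-1 + 11·1 + 9·3 + 4·1.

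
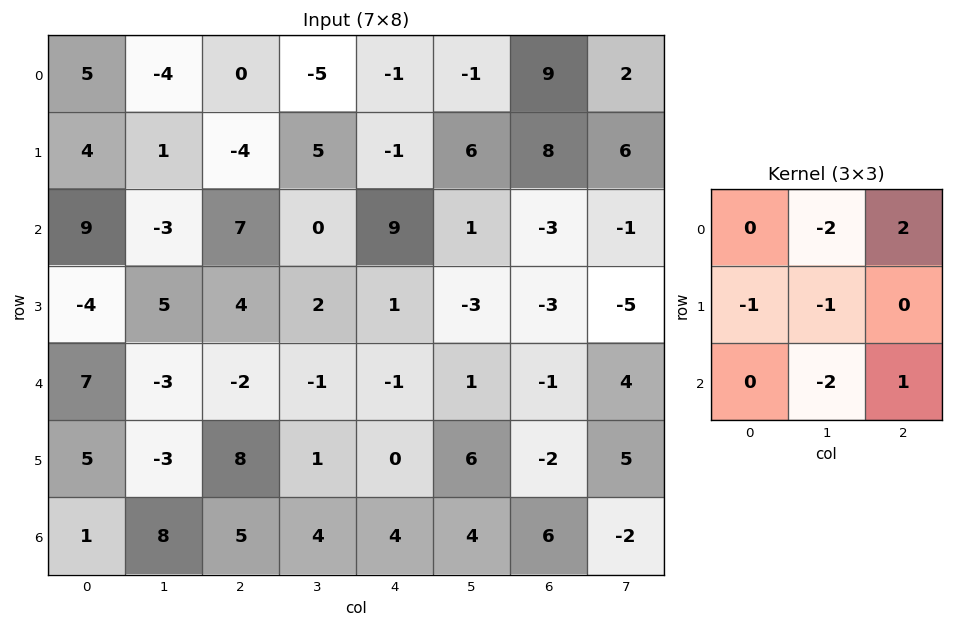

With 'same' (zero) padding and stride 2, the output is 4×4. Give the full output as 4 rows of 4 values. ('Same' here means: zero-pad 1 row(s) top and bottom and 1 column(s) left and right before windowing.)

-12 17 14 -18
-2 8 0 -1
-2 -14 0 5
-17 -27 4 4

Output[0,0]: The receptive field on the zero-padded input at this output position is [0 0 0 / 0 5 -4 / 0 4 1]. Elementwise product with the kernel and sum: 0·-2 + 0·2 + 0·-1 + 5·-1 + 4·-2 + 1·1.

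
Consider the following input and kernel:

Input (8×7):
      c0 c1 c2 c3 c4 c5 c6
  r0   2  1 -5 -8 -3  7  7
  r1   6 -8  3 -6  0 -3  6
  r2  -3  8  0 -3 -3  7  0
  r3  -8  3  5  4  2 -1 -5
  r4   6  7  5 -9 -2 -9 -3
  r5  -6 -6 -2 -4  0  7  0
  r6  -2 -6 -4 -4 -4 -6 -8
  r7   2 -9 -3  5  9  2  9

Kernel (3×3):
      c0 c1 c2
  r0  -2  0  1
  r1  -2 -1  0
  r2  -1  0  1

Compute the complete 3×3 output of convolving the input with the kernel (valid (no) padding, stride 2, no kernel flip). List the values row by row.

Output[0,0]: The receptive field on the input at this output position is [2 1 -5 / 6 -8 3 / -3 8 0]. Elementwise product with the kernel and sum: 2·-2 + -5·1 + 6·-2 + -8·-1 + -3·-1 + 0·1.
Output[0,1]: The receptive field on the input at this output position is [-5 -8 -3 / 3 -6 0 / 0 -3 -3]. Elementwise product with the kernel and sum: -5·-2 + -3·1 + 3·-2 + -6·-1 + 0·-1 + -3·1.

-10 4 19
18 -24 2
9 -4 -10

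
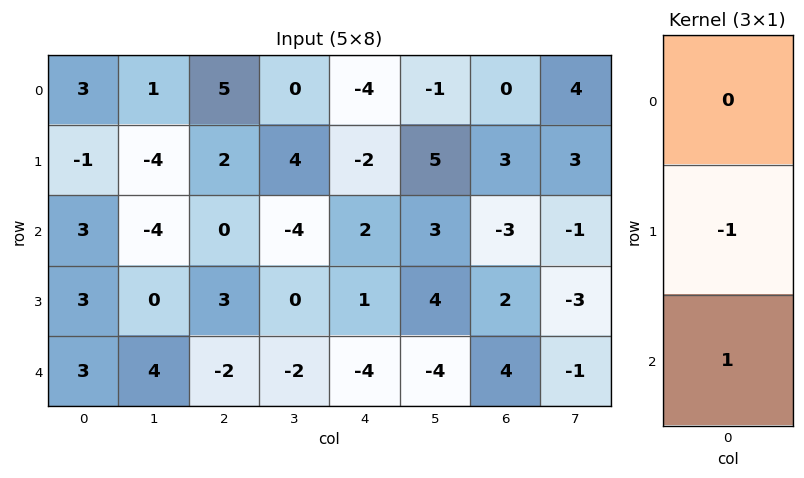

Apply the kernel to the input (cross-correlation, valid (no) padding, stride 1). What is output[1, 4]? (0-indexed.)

The receptive field on the input at this output position is [-2 / 2 / 1]. Elementwise product with the kernel and sum: 2·-1 + 1·1.

-1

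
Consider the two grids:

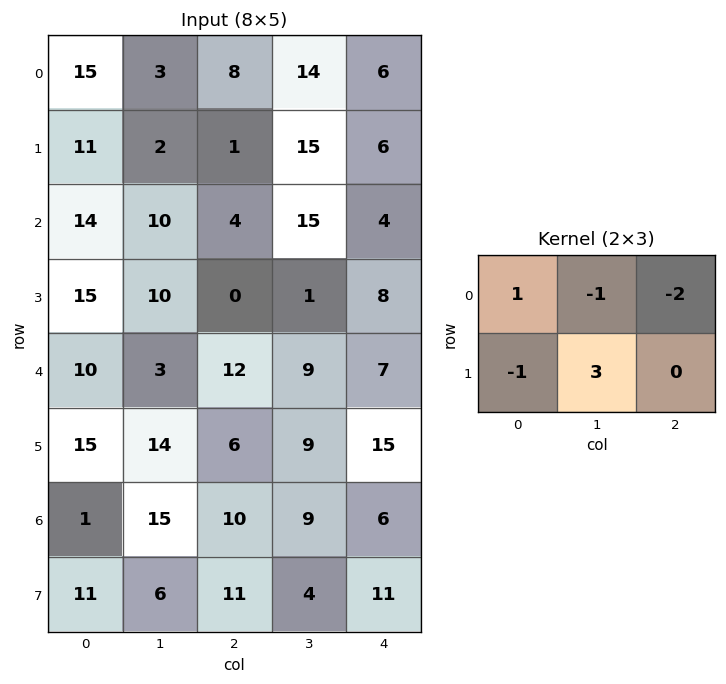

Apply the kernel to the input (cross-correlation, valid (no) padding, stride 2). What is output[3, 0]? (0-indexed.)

The receptive field on the input at this output position is [1 15 10 / 11 6 11]. Elementwise product with the kernel and sum: 1·1 + 15·-1 + 10·-2 + 11·-1 + 6·3.

-27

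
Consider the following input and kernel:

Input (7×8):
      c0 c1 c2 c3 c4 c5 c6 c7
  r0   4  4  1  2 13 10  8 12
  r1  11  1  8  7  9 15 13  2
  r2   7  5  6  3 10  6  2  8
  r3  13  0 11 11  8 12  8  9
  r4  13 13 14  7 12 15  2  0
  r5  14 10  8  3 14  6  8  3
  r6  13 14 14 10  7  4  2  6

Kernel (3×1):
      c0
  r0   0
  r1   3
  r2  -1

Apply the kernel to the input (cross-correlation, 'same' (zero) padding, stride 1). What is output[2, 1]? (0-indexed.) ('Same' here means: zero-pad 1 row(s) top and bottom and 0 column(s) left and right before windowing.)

15

The receptive field on the zero-padded input at this output position is [1 / 5 / 0]. Elementwise product with the kernel and sum: 5·3 + 0·-1.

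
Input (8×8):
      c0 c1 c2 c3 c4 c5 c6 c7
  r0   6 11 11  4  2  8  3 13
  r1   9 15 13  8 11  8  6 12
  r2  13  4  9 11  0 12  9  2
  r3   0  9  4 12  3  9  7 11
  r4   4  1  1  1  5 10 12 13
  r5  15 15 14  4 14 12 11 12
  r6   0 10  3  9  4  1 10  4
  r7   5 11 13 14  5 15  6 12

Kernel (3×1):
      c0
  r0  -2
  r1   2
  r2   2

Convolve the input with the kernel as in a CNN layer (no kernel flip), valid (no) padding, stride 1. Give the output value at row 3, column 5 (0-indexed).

The receptive field on the input at this output position is [9 / 10 / 12]. Elementwise product with the kernel and sum: 9·-2 + 10·2 + 12·2.

26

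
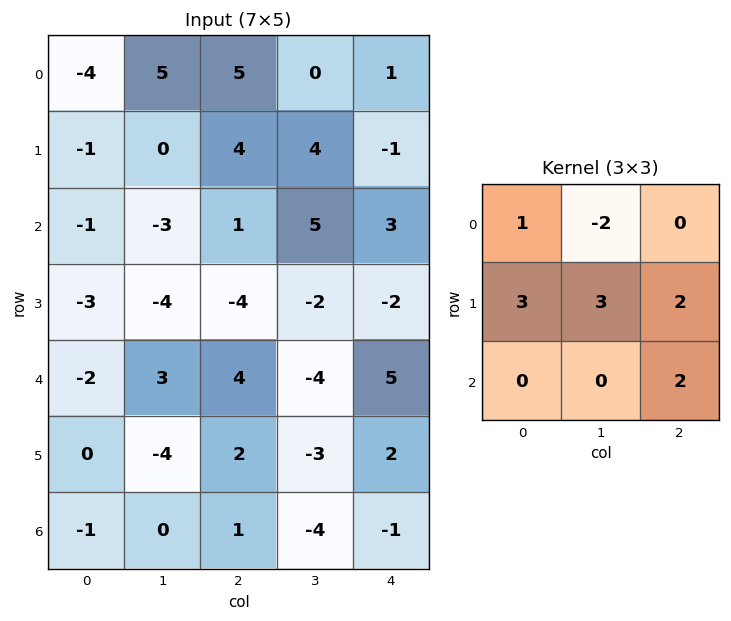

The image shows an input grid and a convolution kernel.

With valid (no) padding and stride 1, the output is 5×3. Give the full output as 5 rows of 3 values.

Output[0,0]: The receptive field on the input at this output position is [-4 5 5 / -1 0 4 / -1 -3 1]. Elementwise product with the kernel and sum: -4·1 + 5·-2 + -1·3 + 0·3 + 4·2 + 1·2.

-7 25 33
-19 -8 16
-16 -41 -21
20 11 14
-14 -25 11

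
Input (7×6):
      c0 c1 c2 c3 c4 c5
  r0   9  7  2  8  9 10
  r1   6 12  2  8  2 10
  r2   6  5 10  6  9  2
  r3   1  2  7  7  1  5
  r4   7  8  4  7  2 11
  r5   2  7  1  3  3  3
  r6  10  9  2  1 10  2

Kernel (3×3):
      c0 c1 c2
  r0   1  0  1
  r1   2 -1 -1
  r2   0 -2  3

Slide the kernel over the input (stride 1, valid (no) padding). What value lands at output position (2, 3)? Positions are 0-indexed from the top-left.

The receptive field on the input at this output position is [6 9 2 / 7 1 5 / 7 2 11]. Elementwise product with the kernel and sum: 6·1 + 2·1 + 7·2 + 1·-1 + 5·-1 + 2·-2 + 11·3.

45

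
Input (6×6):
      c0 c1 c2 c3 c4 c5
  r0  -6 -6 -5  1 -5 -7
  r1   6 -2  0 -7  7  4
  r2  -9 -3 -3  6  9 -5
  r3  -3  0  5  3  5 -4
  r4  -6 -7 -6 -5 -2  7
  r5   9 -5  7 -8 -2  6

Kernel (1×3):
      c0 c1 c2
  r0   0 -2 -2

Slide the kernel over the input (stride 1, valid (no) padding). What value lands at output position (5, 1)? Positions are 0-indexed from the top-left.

The receptive field on the input at this output position is [-5 7 -8]. Elementwise product with the kernel and sum: 7·-2 + -8·-2.

2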